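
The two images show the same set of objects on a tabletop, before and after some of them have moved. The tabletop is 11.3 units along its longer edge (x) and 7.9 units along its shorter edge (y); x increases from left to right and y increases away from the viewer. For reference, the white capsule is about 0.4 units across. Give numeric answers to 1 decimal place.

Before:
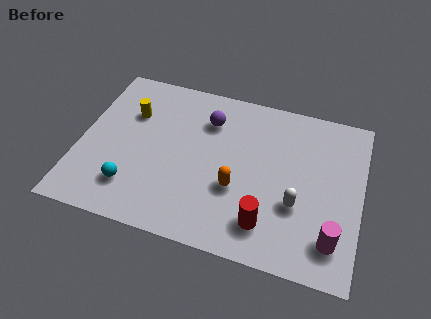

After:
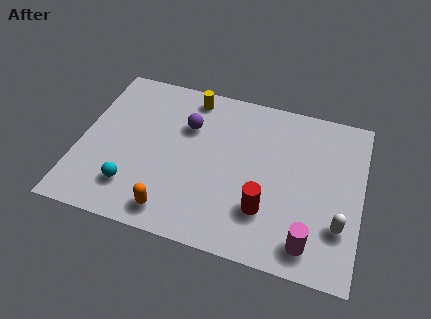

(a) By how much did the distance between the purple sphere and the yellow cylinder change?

-1.6

They were about 3.1 units apart before and 1.5 after — 1.6 units closer together.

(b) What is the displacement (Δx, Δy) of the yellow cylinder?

(2.3, 1.5)

From the two frames, the yellow cylinder sits at roughly (1.9, 5.4) before and (4.2, 6.9) after.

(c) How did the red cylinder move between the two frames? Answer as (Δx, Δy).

(-0.1, 0.6)

The red cylinder was at about (7.7, 1.6) and moved to about (7.6, 2.2).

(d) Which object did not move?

the cyan sphere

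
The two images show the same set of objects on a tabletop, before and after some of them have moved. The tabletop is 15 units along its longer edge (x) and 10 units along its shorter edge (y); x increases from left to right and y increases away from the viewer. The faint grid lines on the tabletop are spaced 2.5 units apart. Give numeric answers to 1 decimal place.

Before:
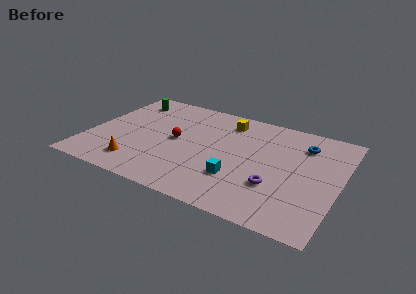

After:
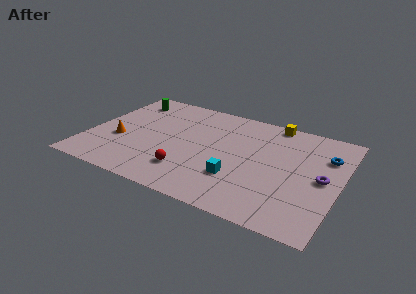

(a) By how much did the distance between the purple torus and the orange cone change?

+3.9

Before: roughly 8.2 units apart; after: 12.1. That's 3.9 units further apart.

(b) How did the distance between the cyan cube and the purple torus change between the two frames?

+3.0

The distance was about 2.2 in the first image and 5.2 in the second, so they moved 3.0 units further apart.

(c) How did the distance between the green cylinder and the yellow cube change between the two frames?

+2.8

The distance was about 6.2 in the first image and 9.0 in the second, so they moved 2.8 units further apart.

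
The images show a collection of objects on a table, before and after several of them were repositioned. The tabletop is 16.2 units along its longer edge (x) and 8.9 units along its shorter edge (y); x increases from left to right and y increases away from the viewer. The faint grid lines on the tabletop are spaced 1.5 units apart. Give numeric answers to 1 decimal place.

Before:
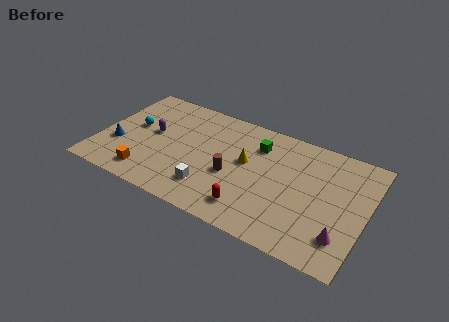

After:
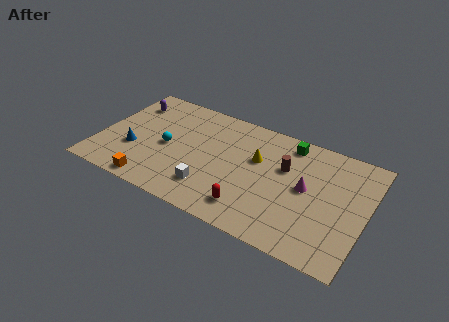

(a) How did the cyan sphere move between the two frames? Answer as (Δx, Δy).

(2.2, -0.8)

The cyan sphere started near (1.9, 5.0) and ended near (4.1, 4.2).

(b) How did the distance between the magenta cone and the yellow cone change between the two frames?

-3.6

Before: roughly 6.8 units apart; after: 3.2. That's 3.6 units closer together.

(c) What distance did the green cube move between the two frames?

2.1

From (9.4, 6.7) to (11.2, 7.7), the green cube covered √(1.8² + 1.0²) ≈ 2.1 units.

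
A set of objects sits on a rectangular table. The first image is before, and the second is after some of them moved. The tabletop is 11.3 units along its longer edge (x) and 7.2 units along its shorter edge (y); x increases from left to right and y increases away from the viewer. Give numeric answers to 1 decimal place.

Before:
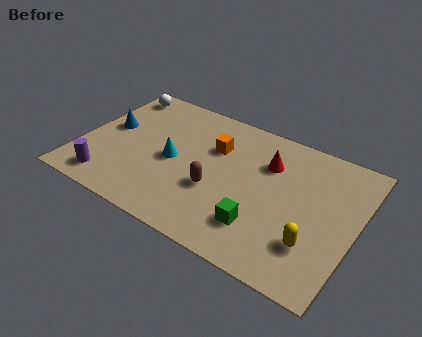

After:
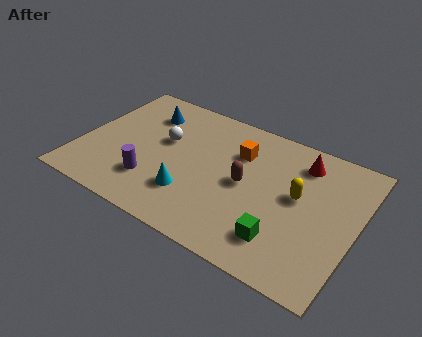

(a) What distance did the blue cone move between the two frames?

2.0

The blue cone moved from about (1.0, 4.0) to (2.3, 5.5), a distance of √(1.3² + 1.5²) ≈ 2.0.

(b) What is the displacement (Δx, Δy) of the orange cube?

(1.0, 0.2)

The orange cube was at about (5.3, 4.9) and moved to about (6.3, 5.1).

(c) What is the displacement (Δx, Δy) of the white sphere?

(2.4, -1.9)

From the two frames, the white sphere sits at roughly (0.9, 6.2) before and (3.3, 4.3) after.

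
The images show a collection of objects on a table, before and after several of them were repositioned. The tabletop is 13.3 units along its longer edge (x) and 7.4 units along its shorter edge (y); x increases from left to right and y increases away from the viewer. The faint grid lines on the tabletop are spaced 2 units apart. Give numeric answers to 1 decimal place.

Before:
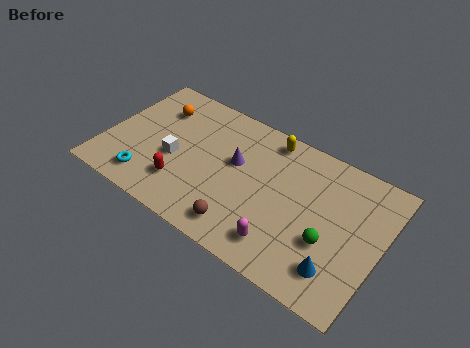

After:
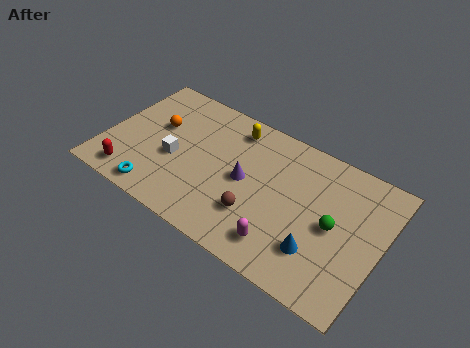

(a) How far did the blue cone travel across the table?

1.1

The blue cone moved from about (11.6, 1.6) to (10.6, 2.0), a distance of √(1.0² + 0.4²) ≈ 1.1.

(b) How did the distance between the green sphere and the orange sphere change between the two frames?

-0.5

They were about 9.3 units apart before and 8.8 after — 0.5 units closer together.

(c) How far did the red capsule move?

2.5

From (4.0, 1.9) to (1.6, 1.1), the red capsule covered √(2.4² + 0.8²) ≈ 2.5 units.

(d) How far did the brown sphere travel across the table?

1.1

From (7.1, 1.2) to (7.6, 2.2), the brown sphere covered √(0.5² + 1.0²) ≈ 1.1 units.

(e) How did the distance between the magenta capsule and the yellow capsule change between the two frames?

+0.5

The distance was about 5.3 in the first image and 5.8 in the second, so they moved 0.5 units further apart.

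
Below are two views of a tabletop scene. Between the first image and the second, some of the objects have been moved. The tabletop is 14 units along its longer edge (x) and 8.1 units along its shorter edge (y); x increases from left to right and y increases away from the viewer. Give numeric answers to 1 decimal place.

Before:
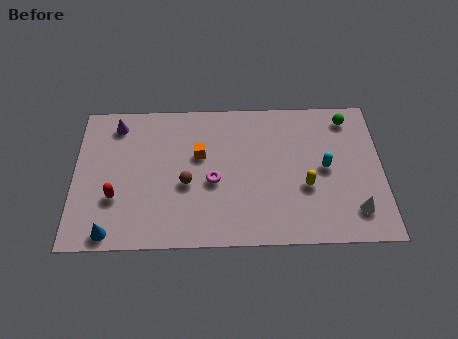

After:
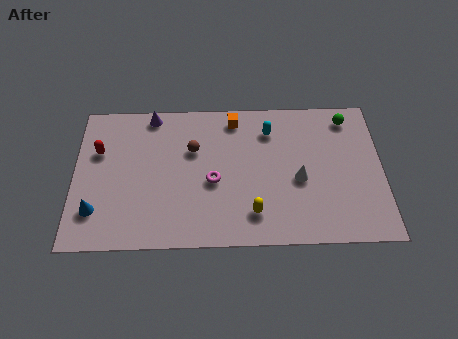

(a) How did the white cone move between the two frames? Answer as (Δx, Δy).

(-2.5, 1.8)

From the two frames, the white cone sits at roughly (12.7, 1.7) before and (10.2, 3.5) after.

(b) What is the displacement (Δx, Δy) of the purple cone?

(1.6, 0.5)

The purple cone was at about (1.9, 6.8) and moved to about (3.5, 7.3).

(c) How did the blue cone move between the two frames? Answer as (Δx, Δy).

(-0.7, 1.2)

The blue cone started near (1.7, 0.8) and ended near (1.0, 2.0).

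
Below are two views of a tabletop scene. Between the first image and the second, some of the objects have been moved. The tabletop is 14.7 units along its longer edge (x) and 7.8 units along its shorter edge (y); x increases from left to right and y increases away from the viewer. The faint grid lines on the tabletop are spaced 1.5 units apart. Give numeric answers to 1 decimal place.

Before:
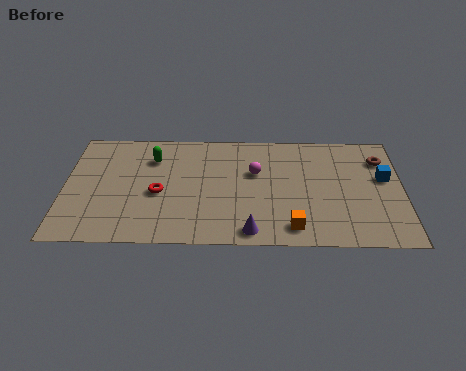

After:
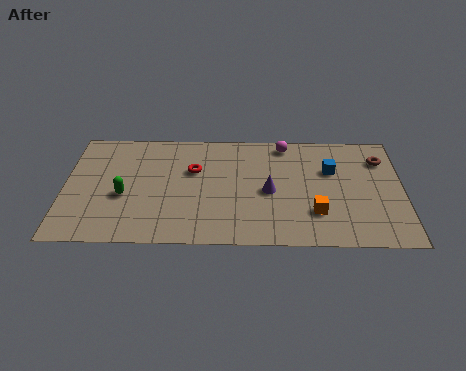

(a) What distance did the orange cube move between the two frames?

1.4

The orange cube moved from about (9.9, 1.2) to (10.9, 2.2), a distance of √(1.0² + 1.0²) ≈ 1.4.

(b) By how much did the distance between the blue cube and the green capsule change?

-1.0

The distance was about 10.2 in the first image and 9.2 in the second, so they moved 1.0 units closer together.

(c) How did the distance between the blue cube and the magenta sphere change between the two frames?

-2.9

They were about 5.6 units apart before and 2.7 after — 2.9 units closer together.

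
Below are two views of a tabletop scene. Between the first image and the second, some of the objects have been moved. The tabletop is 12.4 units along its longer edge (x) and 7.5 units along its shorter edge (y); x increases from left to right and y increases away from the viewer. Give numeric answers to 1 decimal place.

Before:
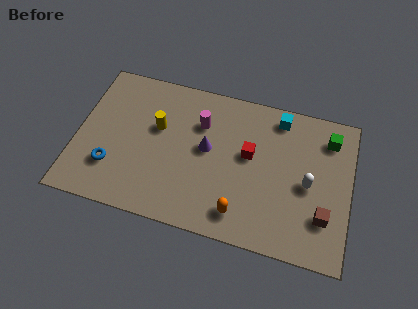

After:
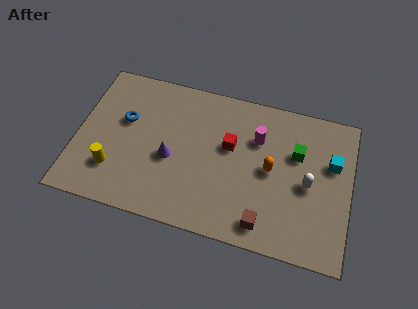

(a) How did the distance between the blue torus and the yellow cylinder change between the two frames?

-0.5

Before: roughly 3.1 units apart; after: 2.6. That's 0.5 units closer together.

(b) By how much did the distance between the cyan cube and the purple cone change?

+3.5

They were about 3.9 units apart before and 7.4 after — 3.5 units further apart.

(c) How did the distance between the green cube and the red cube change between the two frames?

-0.9

Before: roughly 3.9 units apart; after: 3.0. That's 0.9 units closer together.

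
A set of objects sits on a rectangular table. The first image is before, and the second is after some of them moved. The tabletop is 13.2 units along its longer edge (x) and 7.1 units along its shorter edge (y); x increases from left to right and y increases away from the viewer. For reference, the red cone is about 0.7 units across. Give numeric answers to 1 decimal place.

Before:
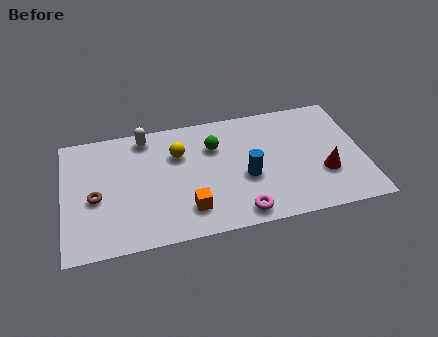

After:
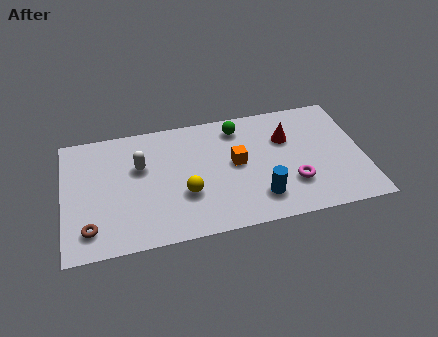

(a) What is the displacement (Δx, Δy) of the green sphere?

(1.1, 0.9)

From the two frames, the green sphere sits at roughly (6.7, 5.0) before and (7.8, 5.9) after.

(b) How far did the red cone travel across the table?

2.8

The red cone moved from about (11.4, 2.4) to (9.9, 4.8), a distance of √(1.5² + 2.4²) ≈ 2.8.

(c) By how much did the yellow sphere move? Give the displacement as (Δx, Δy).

(0.2, -2.4)

The yellow sphere was at about (5.1, 4.9) and moved to about (5.3, 2.5).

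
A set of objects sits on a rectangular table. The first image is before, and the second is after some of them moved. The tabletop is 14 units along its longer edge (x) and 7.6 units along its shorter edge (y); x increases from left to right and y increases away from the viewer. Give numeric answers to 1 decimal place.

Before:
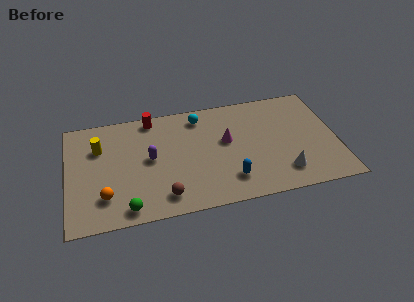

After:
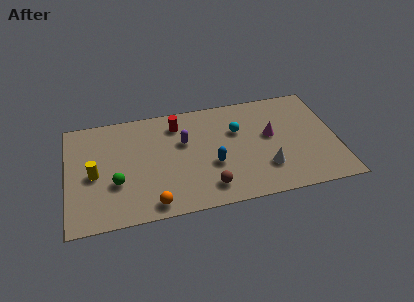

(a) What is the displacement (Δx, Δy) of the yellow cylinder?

(-0.3, -1.8)

The yellow cylinder was at about (1.7, 5.3) and moved to about (1.4, 3.5).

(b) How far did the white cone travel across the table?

1.0

From (11.1, 1.6) to (10.2, 2.1), the white cone covered √(0.9² + 0.5²) ≈ 1.0 units.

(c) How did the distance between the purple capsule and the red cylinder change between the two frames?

-1.5

The distance was about 2.8 in the first image and 1.3 in the second, so they moved 1.5 units closer together.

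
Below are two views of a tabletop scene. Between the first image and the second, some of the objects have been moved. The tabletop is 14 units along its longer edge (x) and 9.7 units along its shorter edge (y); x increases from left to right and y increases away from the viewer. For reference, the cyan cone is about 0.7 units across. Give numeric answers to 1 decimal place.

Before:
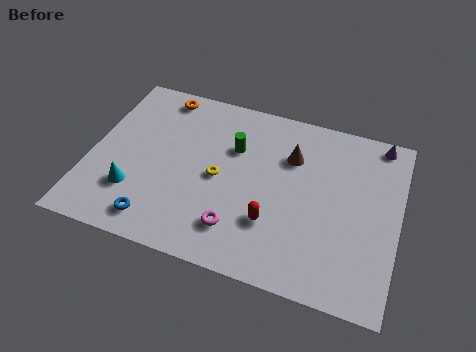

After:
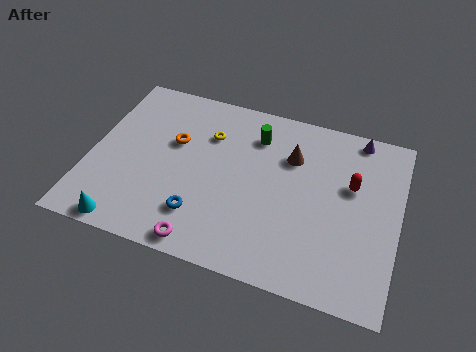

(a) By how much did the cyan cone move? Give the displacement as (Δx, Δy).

(-0.1, -1.9)

The cyan cone was at about (2.2, 2.7) and moved to about (2.1, 0.8).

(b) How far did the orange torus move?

2.8

The orange torus moved from about (2.8, 8.6) to (3.7, 6.0), a distance of √(0.9² + 2.6²) ≈ 2.8.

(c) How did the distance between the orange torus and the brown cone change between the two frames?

-1.1

The distance was about 6.5 in the first image and 5.4 in the second, so they moved 1.1 units closer together.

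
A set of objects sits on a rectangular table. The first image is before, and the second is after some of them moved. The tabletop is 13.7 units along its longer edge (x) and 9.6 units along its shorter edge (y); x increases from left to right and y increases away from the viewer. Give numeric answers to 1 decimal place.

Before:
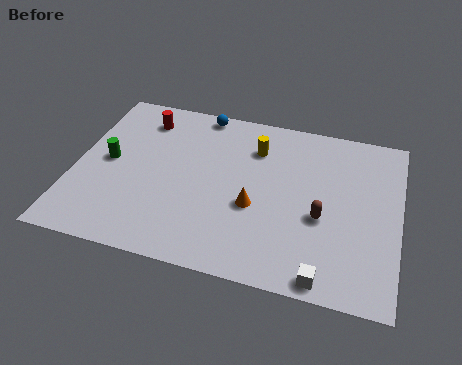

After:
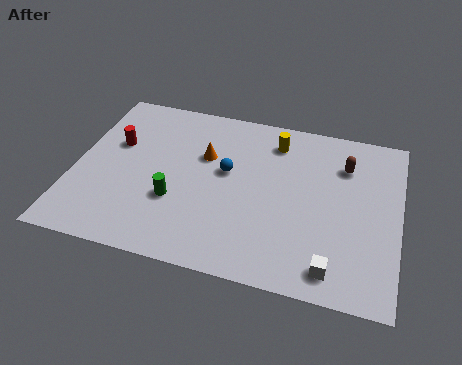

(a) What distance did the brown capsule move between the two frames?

3.3

From (10.5, 3.9) to (11.3, 7.1), the brown capsule covered √(0.8² + 3.2²) ≈ 3.3 units.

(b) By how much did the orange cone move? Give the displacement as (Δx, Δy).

(-2.3, 2.4)

From the two frames, the orange cone sits at roughly (7.7, 3.8) before and (5.4, 6.2) after.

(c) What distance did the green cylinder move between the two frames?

3.4

The green cylinder moved from about (1.4, 4.9) to (4.4, 3.3), a distance of √(3.0² + 1.6²) ≈ 3.4.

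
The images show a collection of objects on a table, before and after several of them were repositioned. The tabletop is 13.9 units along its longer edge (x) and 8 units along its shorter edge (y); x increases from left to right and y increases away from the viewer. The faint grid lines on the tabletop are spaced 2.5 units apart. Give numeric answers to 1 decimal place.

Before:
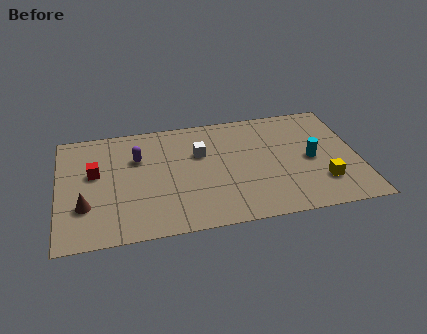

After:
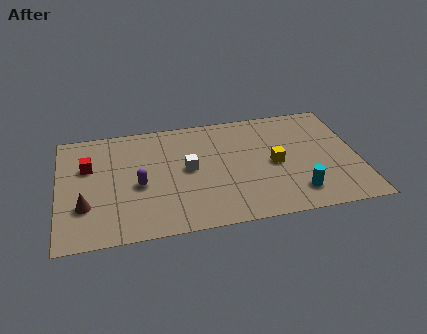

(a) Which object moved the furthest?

the yellow cube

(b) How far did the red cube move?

0.6

From (1.7, 4.7) to (1.4, 5.2), the red cube covered √(0.3² + 0.5²) ≈ 0.6 units.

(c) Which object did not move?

the brown cone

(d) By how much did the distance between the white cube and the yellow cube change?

-2.3

They were about 6.3 units apart before and 4.0 after — 2.3 units closer together.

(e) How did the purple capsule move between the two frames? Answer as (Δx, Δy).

(0.0, -1.9)

From the two frames, the purple capsule sits at roughly (3.7, 5.4) before and (3.7, 3.5) after.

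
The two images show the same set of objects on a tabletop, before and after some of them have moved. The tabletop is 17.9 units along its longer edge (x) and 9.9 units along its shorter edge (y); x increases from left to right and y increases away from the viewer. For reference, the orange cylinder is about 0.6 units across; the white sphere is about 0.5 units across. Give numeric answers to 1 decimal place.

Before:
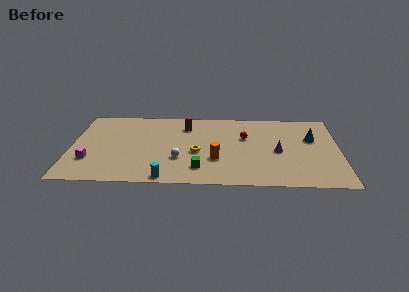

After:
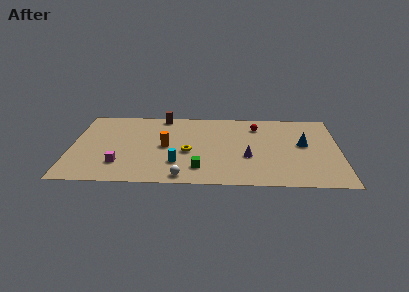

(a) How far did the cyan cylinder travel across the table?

2.0

From (6.4, 0.8) to (7.1, 2.7), the cyan cylinder covered √(0.7² + 1.9²) ≈ 2.0 units.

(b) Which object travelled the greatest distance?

the orange cylinder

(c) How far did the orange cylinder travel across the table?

3.8

From (9.7, 3.3) to (6.3, 4.9), the orange cylinder covered √(3.4² + 1.6²) ≈ 3.8 units.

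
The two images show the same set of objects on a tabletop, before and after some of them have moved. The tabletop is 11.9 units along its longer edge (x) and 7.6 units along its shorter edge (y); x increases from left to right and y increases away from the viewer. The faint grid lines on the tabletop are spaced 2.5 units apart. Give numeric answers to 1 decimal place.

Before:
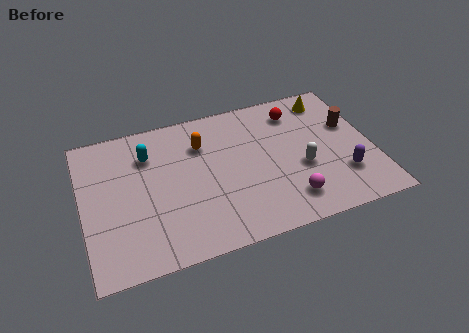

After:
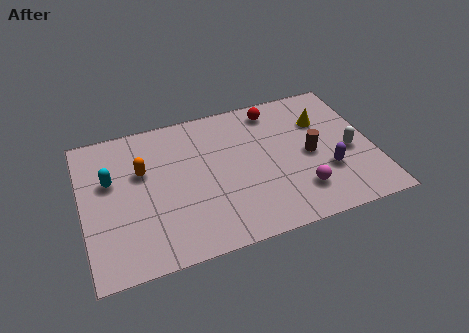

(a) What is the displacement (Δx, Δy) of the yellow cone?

(-0.4, -1.1)

From the two frames, the yellow cone sits at roughly (10.4, 6.4) before and (10.0, 5.3) after.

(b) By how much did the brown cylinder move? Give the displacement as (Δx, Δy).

(-1.8, -1.1)

The brown cylinder was at about (11.1, 4.7) and moved to about (9.3, 3.6).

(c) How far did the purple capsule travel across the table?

0.7

The purple capsule moved from about (10.5, 2.1) to (9.9, 2.5), a distance of √(0.6² + 0.4²) ≈ 0.7.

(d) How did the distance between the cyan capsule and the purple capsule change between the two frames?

+0.5

Before: roughly 8.5 units apart; after: 9.0. That's 0.5 units further apart.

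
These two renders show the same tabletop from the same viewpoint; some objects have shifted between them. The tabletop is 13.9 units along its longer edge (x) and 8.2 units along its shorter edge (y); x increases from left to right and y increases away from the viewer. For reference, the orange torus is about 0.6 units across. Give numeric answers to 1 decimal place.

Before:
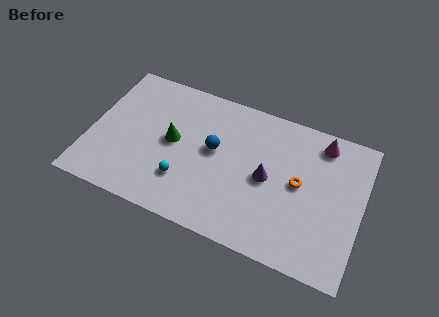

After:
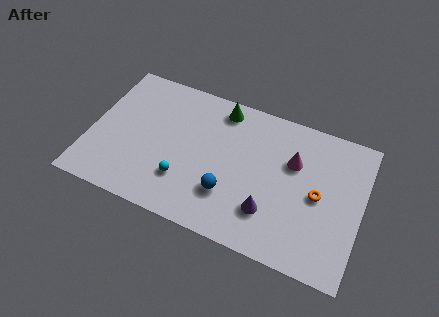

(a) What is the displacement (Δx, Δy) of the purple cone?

(0.3, -1.8)

The purple cone was at about (9.1, 4.0) and moved to about (9.4, 2.2).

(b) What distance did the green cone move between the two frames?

3.6

From (4.2, 4.3) to (6.4, 7.1), the green cone covered √(2.2² + 2.8²) ≈ 3.6 units.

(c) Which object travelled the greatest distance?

the green cone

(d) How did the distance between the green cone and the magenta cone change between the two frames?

-3.6

They were about 7.9 units apart before and 4.3 after — 3.6 units closer together.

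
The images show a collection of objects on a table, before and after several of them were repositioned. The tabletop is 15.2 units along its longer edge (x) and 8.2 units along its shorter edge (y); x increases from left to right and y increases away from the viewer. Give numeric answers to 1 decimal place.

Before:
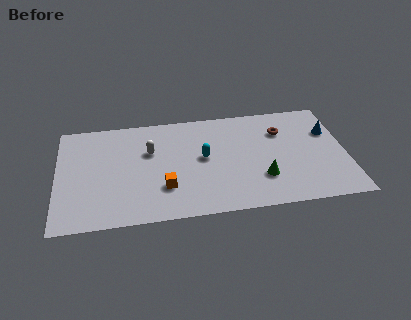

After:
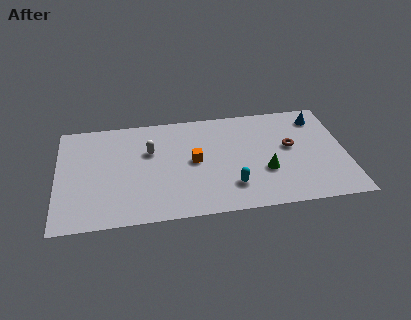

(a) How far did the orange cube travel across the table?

2.4

From (5.6, 2.4) to (7.2, 4.2), the orange cube covered √(1.6² + 1.8²) ≈ 2.4 units.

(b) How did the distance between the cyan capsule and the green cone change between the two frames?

-1.6

The distance was about 3.6 in the first image and 2.0 in the second, so they moved 1.6 units closer together.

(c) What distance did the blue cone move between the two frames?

1.3

The blue cone was near (14.4, 5.5) before and (13.9, 6.7) after, so it travelled √(0.5² + 1.2²) ≈ 1.3 units.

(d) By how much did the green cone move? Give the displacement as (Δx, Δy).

(0.2, 0.5)

The green cone started near (10.7, 2.4) and ended near (10.9, 2.9).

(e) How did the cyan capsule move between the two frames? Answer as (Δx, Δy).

(1.4, -2.4)

The cyan capsule started near (7.7, 4.4) and ended near (9.1, 2.0).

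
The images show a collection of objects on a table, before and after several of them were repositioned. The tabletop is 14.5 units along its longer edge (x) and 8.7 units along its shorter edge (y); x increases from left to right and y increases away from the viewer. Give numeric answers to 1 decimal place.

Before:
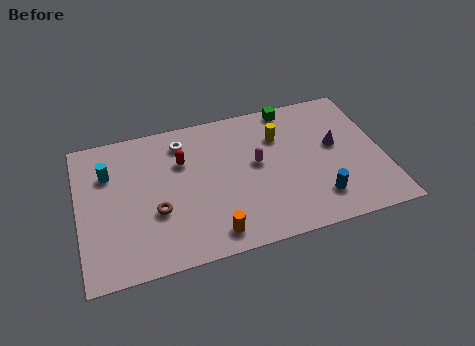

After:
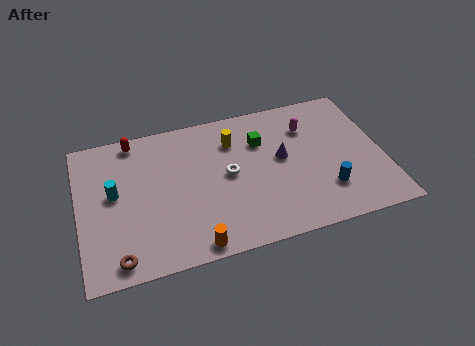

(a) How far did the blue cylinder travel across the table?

0.6

The blue cylinder moved from about (11.2, 1.9) to (11.6, 2.3), a distance of √(0.4² + 0.4²) ≈ 0.6.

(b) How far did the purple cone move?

2.6

The purple cone moved from about (12.3, 4.9) to (9.7, 4.8), a distance of √(2.6² + 0.1²) ≈ 2.6.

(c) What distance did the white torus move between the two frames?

3.3

The white torus was near (5.1, 7.1) before and (7.1, 4.5) after, so it travelled √(2.0² + 2.6²) ≈ 3.3 units.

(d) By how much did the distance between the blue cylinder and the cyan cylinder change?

-0.4

Before: roughly 10.6 units apart; after: 10.2. That's 0.4 units closer together.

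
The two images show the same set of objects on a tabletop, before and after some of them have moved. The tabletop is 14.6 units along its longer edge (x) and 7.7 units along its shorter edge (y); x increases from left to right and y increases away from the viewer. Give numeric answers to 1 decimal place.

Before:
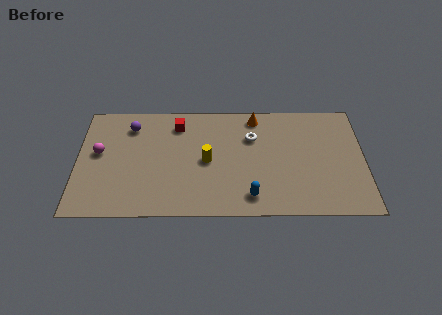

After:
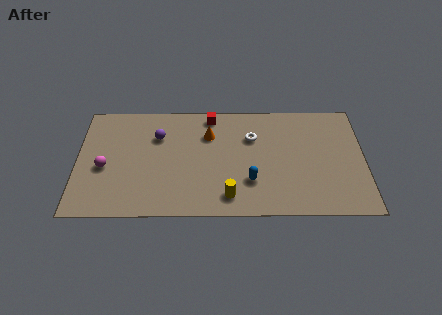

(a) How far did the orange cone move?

2.7

The orange cone was near (9.1, 6.7) before and (6.7, 5.5) after, so it travelled √(2.4² + 1.2²) ≈ 2.7 units.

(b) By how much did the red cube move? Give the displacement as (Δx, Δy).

(1.7, 0.6)

The red cube was at about (5.1, 6.2) and moved to about (6.8, 6.8).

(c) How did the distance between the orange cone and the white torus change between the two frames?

+0.8

They were about 1.4 units apart before and 2.2 after — 0.8 units further apart.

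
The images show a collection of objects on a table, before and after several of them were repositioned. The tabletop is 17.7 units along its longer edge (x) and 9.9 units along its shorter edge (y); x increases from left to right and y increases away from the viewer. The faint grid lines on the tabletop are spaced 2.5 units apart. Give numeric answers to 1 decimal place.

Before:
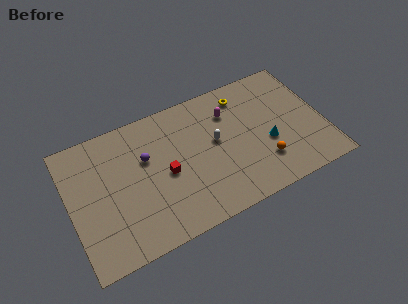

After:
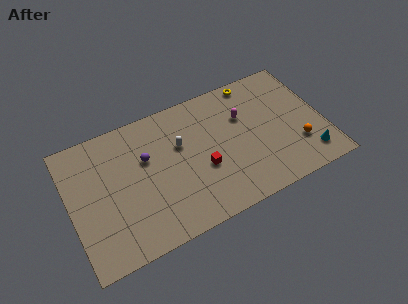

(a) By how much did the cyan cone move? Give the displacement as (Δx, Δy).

(2.6, -2.1)

The cyan cone started near (13.7, 3.9) and ended near (16.3, 1.8).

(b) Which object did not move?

the purple sphere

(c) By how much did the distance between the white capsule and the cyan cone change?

+5.8

Before: roughly 3.8 units apart; after: 9.6. That's 5.8 units further apart.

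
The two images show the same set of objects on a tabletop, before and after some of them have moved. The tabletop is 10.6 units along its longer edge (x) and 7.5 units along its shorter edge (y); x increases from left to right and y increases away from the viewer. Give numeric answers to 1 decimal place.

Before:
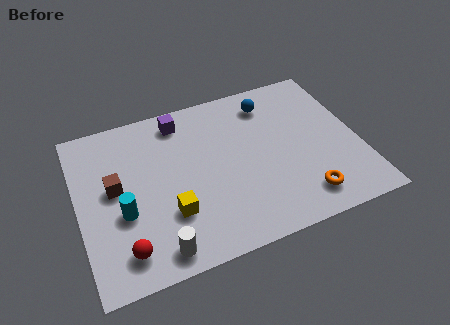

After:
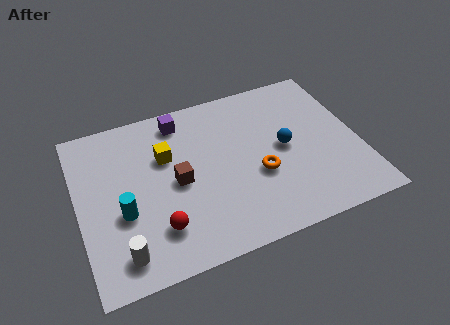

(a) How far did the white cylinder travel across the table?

1.3

From (2.7, 0.9) to (1.4, 1.2), the white cylinder covered √(1.3² + 0.3²) ≈ 1.3 units.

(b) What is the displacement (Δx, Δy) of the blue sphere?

(0.3, -2.3)

The blue sphere started near (7.5, 6.1) and ended near (7.8, 3.8).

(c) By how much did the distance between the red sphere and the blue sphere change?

-2.3

They were about 7.7 units apart before and 5.4 after — 2.3 units closer together.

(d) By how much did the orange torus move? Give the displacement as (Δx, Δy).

(-1.5, 1.6)

The orange torus started near (8.2, 1.3) and ended near (6.7, 2.9).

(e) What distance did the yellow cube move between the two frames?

2.6

From (3.3, 2.3) to (3.4, 4.9), the yellow cube covered √(0.1² + 2.6²) ≈ 2.6 units.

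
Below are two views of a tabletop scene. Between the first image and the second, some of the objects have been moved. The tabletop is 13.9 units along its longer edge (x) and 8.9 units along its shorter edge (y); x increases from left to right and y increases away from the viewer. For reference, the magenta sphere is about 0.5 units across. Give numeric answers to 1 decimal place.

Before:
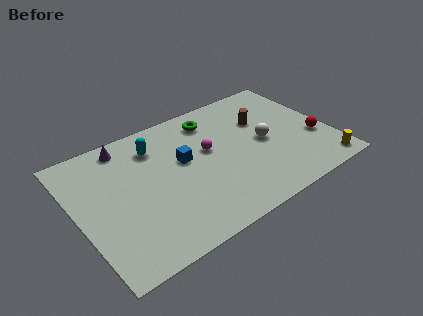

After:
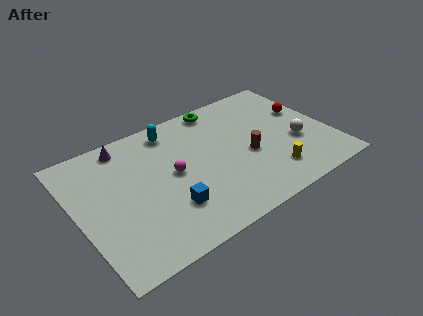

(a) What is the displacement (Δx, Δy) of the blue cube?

(-1.3, -2.7)

The blue cube started near (5.9, 5.2) and ended near (4.6, 2.5).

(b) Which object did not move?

the purple cone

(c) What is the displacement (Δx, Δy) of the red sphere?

(-0.1, 2.3)

From the two frames, the red sphere sits at roughly (13.0, 3.2) before and (12.9, 5.5) after.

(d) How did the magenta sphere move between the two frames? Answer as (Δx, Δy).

(-2.1, -0.6)

From the two frames, the magenta sphere sits at roughly (7.3, 5.2) before and (5.2, 4.6) after.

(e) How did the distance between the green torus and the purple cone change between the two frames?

+0.6

Before: roughly 4.8 units apart; after: 5.4. That's 0.6 units further apart.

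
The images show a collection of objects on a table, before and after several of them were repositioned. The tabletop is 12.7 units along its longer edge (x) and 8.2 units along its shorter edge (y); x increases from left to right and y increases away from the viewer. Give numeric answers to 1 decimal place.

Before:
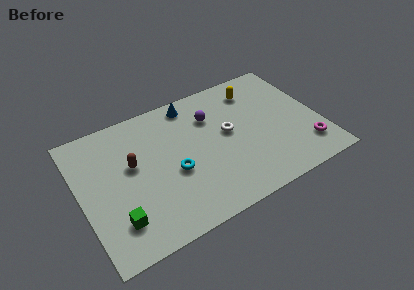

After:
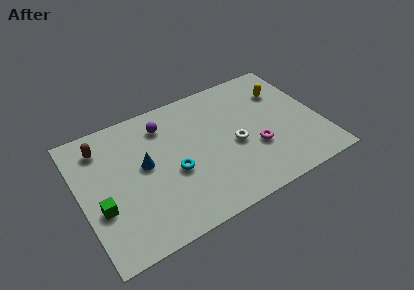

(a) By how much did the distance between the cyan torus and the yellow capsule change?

+0.9

The distance was about 5.9 in the first image and 6.8 in the second, so they moved 0.9 units further apart.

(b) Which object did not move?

the cyan torus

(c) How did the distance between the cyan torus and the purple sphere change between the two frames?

-0.4

Before: roughly 3.5 units apart; after: 3.1. That's 0.4 units closer together.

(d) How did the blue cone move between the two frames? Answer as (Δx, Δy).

(-2.9, -2.7)

The blue cone was at about (6.3, 7.2) and moved to about (3.4, 4.5).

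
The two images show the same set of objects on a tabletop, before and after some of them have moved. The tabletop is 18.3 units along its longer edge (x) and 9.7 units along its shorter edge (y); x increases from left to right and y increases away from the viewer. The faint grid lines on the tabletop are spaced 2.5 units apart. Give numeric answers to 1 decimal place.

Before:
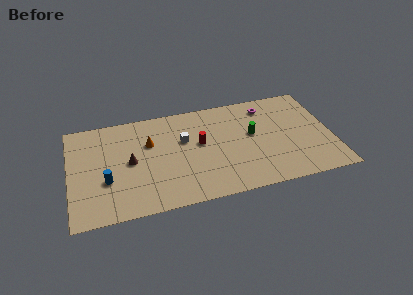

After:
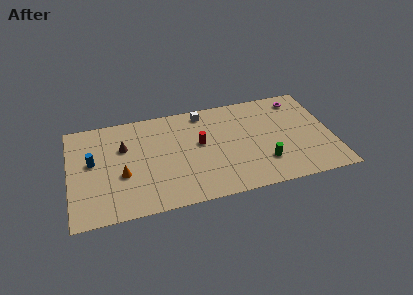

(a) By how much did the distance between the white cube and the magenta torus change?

+0.5

They were about 6.3 units apart before and 6.8 after — 0.5 units further apart.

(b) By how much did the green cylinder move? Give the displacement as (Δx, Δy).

(0.6, -2.9)

The green cylinder started near (12.8, 5.5) and ended near (13.4, 2.6).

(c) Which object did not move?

the red cylinder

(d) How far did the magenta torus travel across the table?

2.3

The magenta torus moved from about (14.0, 8.0) to (16.3, 8.2), a distance of √(2.3² + 0.2²) ≈ 2.3.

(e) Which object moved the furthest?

the orange cone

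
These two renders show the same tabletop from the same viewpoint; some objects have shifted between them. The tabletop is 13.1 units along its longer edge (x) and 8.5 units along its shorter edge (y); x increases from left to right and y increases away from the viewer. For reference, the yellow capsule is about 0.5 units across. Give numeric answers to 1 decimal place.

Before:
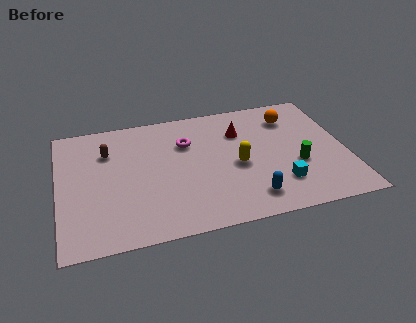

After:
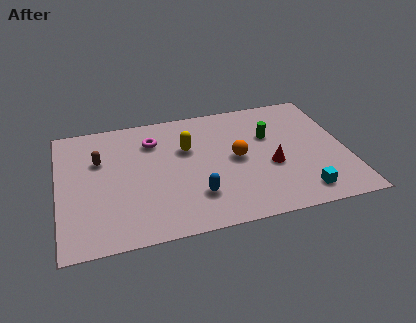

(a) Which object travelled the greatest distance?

the orange sphere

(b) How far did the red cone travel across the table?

3.0

From (8.4, 6.1) to (9.6, 3.4), the red cone covered √(1.2² + 2.7²) ≈ 3.0 units.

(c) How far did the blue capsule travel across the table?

2.5

The blue capsule moved from about (8.5, 1.5) to (6.1, 2.2), a distance of √(2.4² + 0.7²) ≈ 2.5.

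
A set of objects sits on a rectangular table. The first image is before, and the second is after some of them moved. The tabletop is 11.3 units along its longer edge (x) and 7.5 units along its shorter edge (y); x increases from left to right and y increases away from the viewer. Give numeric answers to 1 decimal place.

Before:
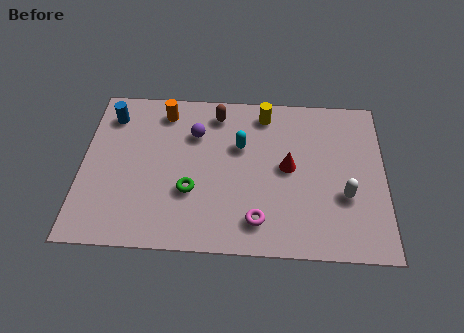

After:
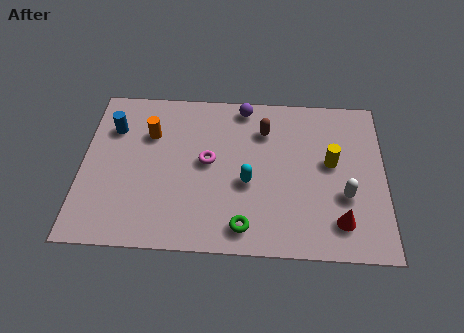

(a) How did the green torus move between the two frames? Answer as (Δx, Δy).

(2.0, -1.5)

From the two frames, the green torus sits at roughly (4.1, 2.6) before and (6.1, 1.1) after.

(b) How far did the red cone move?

3.1

The red cone was near (7.7, 3.9) before and (9.6, 1.5) after, so it travelled √(1.9² + 2.4²) ≈ 3.1 units.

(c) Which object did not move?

the white capsule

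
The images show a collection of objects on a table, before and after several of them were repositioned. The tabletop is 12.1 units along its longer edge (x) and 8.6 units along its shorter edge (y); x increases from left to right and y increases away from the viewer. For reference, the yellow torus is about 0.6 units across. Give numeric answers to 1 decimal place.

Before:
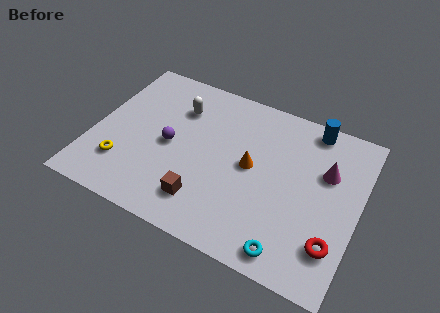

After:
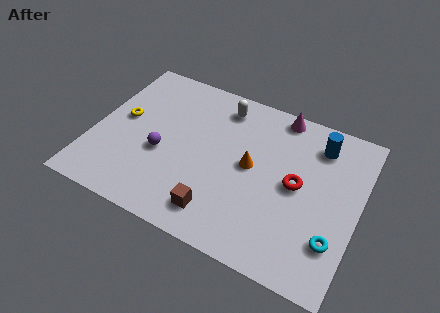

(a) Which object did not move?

the orange cone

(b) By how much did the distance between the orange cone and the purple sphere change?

+0.4

The distance was about 3.7 in the first image and 4.1 in the second, so they moved 0.4 units further apart.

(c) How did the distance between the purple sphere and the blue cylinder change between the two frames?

+0.5

They were about 7.1 units apart before and 7.6 after — 0.5 units further apart.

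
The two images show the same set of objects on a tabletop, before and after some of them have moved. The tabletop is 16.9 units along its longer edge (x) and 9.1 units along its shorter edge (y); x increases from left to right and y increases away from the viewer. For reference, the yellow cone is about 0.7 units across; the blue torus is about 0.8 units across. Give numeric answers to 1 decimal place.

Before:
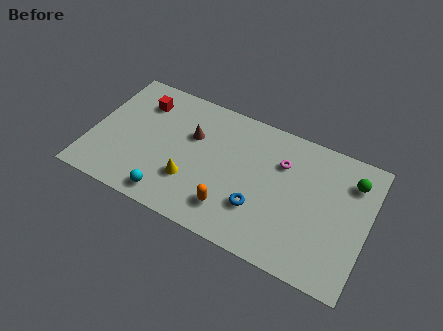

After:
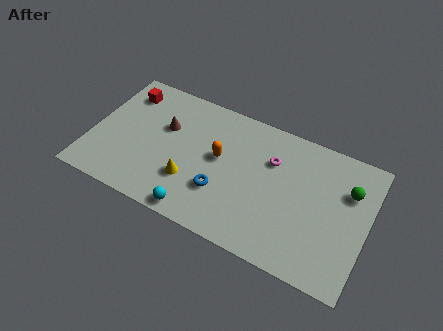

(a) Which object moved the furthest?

the orange capsule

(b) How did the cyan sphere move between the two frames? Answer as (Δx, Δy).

(1.8, -0.3)

The cyan sphere started near (5.2, 1.2) and ended near (7.0, 0.9).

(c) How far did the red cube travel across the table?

1.1

The red cube moved from about (2.7, 7.0) to (1.6, 7.3), a distance of √(1.1² + 0.3²) ≈ 1.1.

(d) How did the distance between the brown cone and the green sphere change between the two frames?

+1.5

The distance was about 9.8 in the first image and 11.3 in the second, so they moved 1.5 units further apart.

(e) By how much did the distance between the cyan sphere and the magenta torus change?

-1.5

Before: roughly 8.2 units apart; after: 6.7. That's 1.5 units closer together.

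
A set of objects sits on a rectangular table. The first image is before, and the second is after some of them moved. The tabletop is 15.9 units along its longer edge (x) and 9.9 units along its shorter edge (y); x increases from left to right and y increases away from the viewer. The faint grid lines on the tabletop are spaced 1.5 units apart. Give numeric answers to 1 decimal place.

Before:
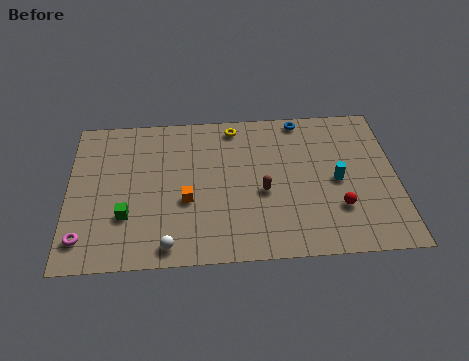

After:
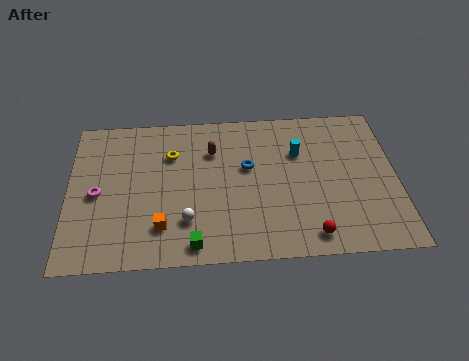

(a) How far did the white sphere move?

1.7

The white sphere was near (4.8, 1.1) before and (5.7, 2.6) after, so it travelled √(0.9² + 1.5²) ≈ 1.7 units.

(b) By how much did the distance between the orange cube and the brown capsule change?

+1.7

They were about 3.7 units apart before and 5.4 after — 1.7 units further apart.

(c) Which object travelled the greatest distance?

the blue torus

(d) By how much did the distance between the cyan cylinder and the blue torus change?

-2.0

They were about 4.6 units apart before and 2.6 after — 2.0 units closer together.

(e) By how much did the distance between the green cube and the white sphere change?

-1.3

Before: roughly 2.8 units apart; after: 1.5. That's 1.3 units closer together.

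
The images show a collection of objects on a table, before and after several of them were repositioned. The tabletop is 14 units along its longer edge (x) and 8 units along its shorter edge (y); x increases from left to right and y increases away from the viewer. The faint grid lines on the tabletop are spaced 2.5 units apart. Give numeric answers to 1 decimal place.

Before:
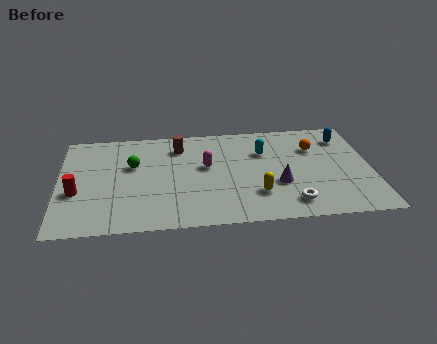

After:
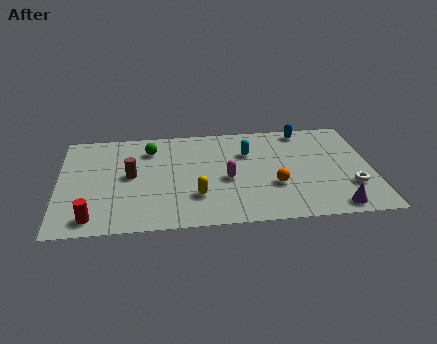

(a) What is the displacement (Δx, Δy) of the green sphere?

(0.8, 1.2)

From the two frames, the green sphere sits at roughly (3.3, 5.0) before and (4.1, 6.2) after.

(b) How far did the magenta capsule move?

1.4

The magenta capsule moved from about (6.6, 4.6) to (7.5, 3.5), a distance of √(0.9² + 1.1²) ≈ 1.4.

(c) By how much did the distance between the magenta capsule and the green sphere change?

+1.0

Before: roughly 3.3 units apart; after: 4.3. That's 1.0 units further apart.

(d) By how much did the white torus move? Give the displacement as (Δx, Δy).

(2.7, 1.0)

The white torus started near (10.3, 1.4) and ended near (13.0, 2.4).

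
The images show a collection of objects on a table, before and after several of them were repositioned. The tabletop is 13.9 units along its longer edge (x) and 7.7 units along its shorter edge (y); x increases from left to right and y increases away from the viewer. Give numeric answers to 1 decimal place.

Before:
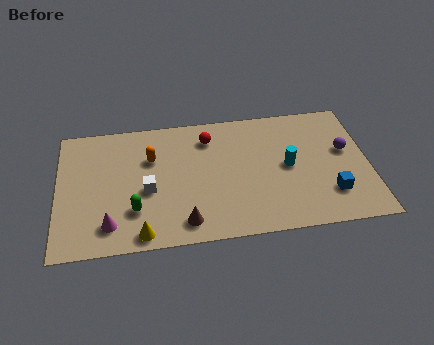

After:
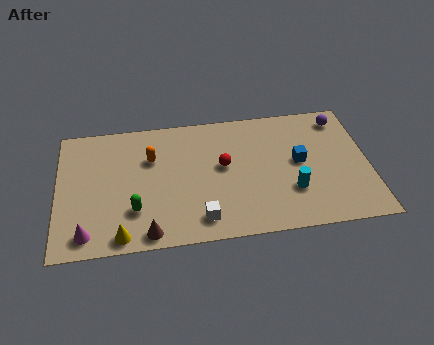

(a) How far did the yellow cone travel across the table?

0.9

The yellow cone was near (3.7, 0.8) before and (2.8, 0.8) after, so it travelled √(0.9² + 0.0²) ≈ 0.9 units.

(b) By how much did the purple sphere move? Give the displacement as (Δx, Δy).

(-0.1, 2.0)

The purple sphere was at about (12.9, 4.5) and moved to about (12.8, 6.5).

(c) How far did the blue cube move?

2.5

The blue cube moved from about (12.1, 2.0) to (10.8, 4.1), a distance of √(1.3² + 2.1²) ≈ 2.5.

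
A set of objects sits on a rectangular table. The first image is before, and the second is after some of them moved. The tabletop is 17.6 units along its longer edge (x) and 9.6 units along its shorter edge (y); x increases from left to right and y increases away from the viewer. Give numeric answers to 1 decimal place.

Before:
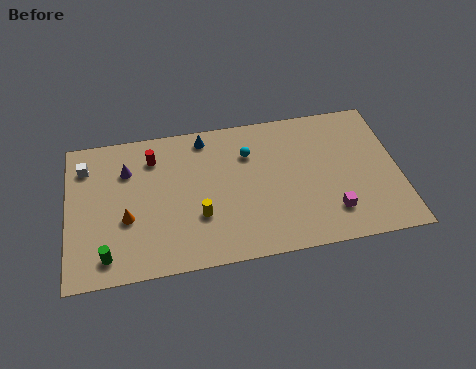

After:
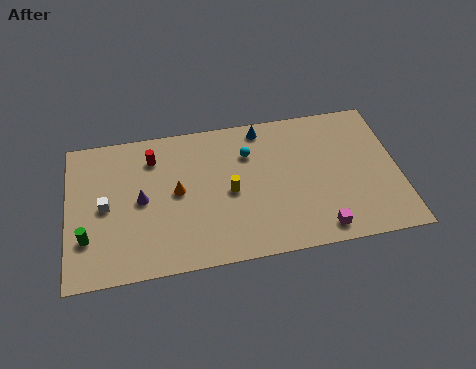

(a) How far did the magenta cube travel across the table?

1.2

From (13.9, 2.2) to (13.2, 1.2), the magenta cube covered √(0.7² + 1.0²) ≈ 1.2 units.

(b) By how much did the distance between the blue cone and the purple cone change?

+3.1

They were about 4.5 units apart before and 7.6 after — 3.1 units further apart.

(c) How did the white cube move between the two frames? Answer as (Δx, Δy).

(1.0, -2.8)

The white cube started near (1.0, 7.5) and ended near (2.0, 4.7).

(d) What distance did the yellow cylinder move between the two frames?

2.1

The yellow cylinder was near (6.9, 3.2) before and (8.6, 4.5) after, so it travelled √(1.7² + 1.3²) ≈ 2.1 units.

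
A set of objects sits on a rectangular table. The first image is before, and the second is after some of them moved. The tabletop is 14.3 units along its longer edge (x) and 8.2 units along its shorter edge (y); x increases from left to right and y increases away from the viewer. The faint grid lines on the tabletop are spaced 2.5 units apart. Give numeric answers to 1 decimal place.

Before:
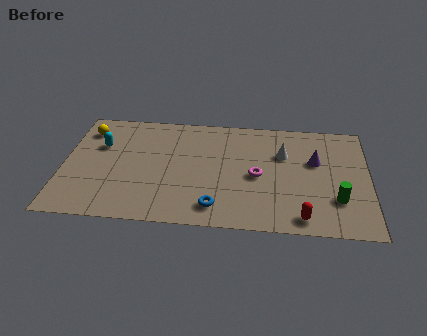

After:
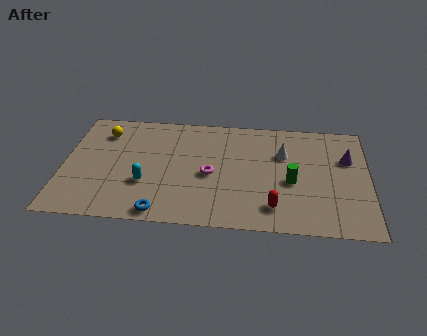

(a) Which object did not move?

the white cone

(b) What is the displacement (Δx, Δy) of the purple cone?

(1.5, 0.3)

From the two frames, the purple cone sits at roughly (11.8, 5.1) before and (13.3, 5.4) after.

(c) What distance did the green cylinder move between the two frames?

2.4

The green cylinder was near (12.8, 2.4) before and (10.7, 3.5) after, so it travelled √(2.1² + 1.1²) ≈ 2.4 units.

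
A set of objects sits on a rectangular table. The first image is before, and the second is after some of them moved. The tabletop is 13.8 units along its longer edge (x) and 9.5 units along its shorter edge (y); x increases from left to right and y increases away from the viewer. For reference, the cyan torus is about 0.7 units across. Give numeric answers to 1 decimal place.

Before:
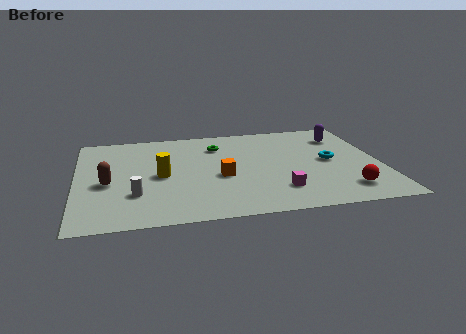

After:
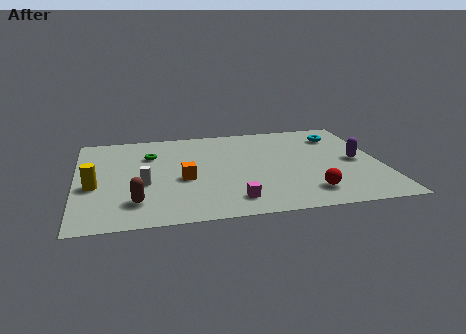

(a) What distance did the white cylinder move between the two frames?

1.1

The white cylinder was near (2.6, 2.8) before and (3.0, 3.8) after, so it travelled √(0.4² + 1.0²) ≈ 1.1 units.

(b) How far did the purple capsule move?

2.7

The purple capsule was near (12.3, 7.3) before and (12.7, 4.6) after, so it travelled √(0.4² + 2.7²) ≈ 2.7 units.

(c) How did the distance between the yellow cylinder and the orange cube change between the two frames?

+1.3

They were about 2.7 units apart before and 4.0 after — 1.3 units further apart.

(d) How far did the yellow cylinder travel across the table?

3.1

The yellow cylinder was near (3.8, 4.5) before and (0.8, 3.9) after, so it travelled √(3.0² + 0.6²) ≈ 3.1 units.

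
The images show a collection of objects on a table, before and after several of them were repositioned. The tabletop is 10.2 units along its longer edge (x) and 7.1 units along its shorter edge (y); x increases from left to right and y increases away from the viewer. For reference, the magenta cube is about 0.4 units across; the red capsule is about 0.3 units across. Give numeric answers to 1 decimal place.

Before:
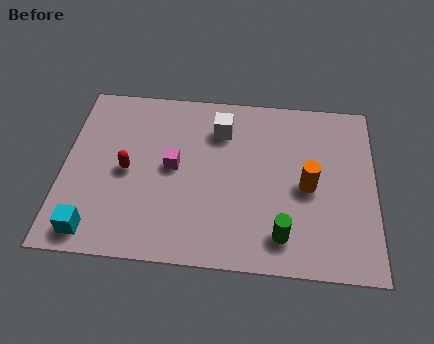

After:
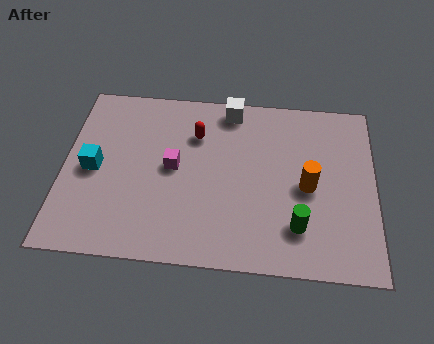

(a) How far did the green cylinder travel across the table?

0.6

The green cylinder was near (7.2, 1.3) before and (7.7, 1.7) after, so it travelled √(0.5² + 0.4²) ≈ 0.6 units.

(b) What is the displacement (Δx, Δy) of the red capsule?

(2.2, 1.7)

From the two frames, the red capsule sits at roughly (2.1, 3.4) before and (4.3, 5.1) after.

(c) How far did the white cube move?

0.9

The white cube moved from about (5.1, 5.4) to (5.4, 6.3), a distance of √(0.3² + 0.9²) ≈ 0.9.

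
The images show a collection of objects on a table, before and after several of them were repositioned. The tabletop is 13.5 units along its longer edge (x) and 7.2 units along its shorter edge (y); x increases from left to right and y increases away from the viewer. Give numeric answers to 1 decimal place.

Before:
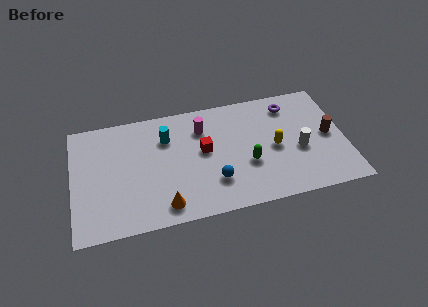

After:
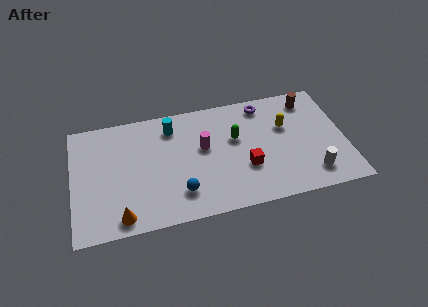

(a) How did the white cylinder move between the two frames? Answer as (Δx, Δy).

(0.5, -1.6)

From the two frames, the white cylinder sits at roughly (11.2, 3.0) before and (11.7, 1.4) after.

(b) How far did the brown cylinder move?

2.5

From (12.7, 3.6) to (11.9, 6.0), the brown cylinder covered √(0.8² + 2.4²) ≈ 2.5 units.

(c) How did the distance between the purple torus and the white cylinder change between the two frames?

+2.3

The distance was about 2.9 in the first image and 5.2 in the second, so they moved 2.3 units further apart.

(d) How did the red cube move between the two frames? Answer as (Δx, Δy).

(2.0, -1.5)

The red cube started near (6.5, 4.0) and ended near (8.5, 2.5).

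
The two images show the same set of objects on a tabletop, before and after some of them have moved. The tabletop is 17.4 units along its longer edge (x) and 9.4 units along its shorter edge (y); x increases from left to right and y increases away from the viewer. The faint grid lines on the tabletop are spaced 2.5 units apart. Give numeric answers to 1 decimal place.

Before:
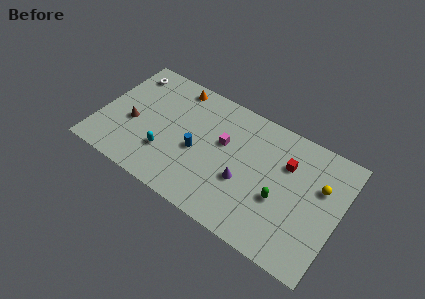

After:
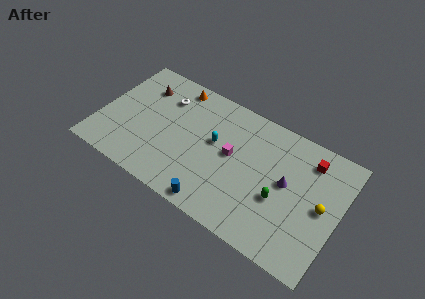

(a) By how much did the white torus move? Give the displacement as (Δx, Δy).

(2.9, -0.8)

The white torus was at about (1.4, 7.8) and moved to about (4.3, 7.0).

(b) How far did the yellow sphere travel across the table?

1.4

The yellow sphere moved from about (15.9, 6.1) to (16.2, 4.7), a distance of √(0.3² + 1.4²) ≈ 1.4.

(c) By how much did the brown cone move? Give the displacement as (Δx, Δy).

(0.2, 3.2)

The brown cone was at about (2.4, 3.9) and moved to about (2.6, 7.1).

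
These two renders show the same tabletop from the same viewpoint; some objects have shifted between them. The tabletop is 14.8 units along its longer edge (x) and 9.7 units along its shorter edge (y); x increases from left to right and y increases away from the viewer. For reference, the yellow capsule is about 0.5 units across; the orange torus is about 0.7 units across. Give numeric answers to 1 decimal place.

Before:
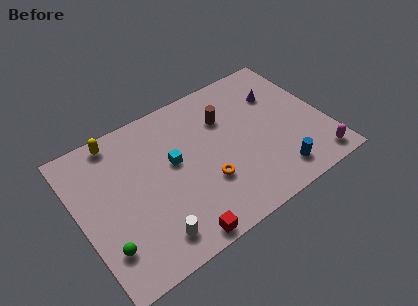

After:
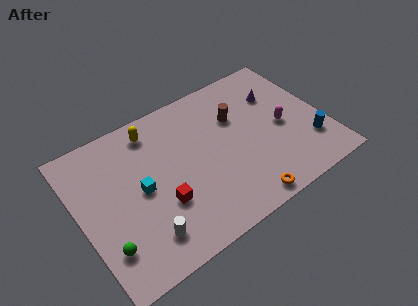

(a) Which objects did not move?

the green sphere and the purple cone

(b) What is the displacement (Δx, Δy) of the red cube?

(-0.5, 2.5)

The red cube started near (5.1, 0.8) and ended near (4.6, 3.3).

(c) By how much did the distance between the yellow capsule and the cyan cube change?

-0.7

They were about 4.3 units apart before and 3.6 after — 0.7 units closer together.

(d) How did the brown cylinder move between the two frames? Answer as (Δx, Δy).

(0.7, -0.3)

The brown cylinder was at about (9.1, 6.8) and moved to about (9.8, 6.5).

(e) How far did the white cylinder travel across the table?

0.5

The white cylinder was near (3.7, 1.6) before and (3.3, 1.9) after, so it travelled √(0.4² + 0.3²) ≈ 0.5 units.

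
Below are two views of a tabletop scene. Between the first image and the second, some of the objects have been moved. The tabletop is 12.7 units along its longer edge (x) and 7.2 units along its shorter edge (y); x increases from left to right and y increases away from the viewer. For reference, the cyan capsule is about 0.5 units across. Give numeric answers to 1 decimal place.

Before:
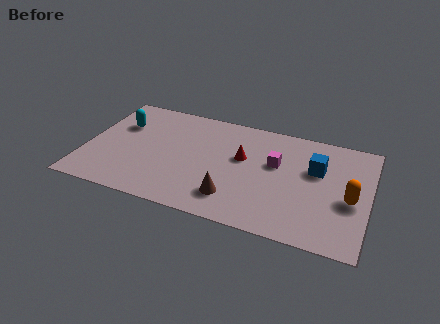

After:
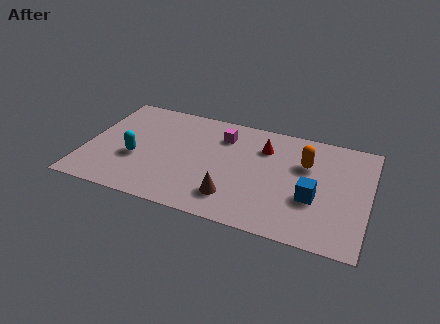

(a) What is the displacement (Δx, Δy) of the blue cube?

(0.0, -1.9)

The blue cube was at about (10.3, 4.6) and moved to about (10.3, 2.7).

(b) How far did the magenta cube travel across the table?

2.7

From (8.5, 4.4) to (6.0, 5.5), the magenta cube covered √(2.5² + 1.1²) ≈ 2.7 units.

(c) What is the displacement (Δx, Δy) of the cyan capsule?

(0.9, -2.1)

The cyan capsule started near (1.4, 4.9) and ended near (2.3, 2.8).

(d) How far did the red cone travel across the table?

1.3

The red cone moved from about (7.0, 4.3) to (7.9, 5.3), a distance of √(0.9² + 1.0²) ≈ 1.3.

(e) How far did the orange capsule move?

2.7

The orange capsule was near (11.9, 3.1) before and (9.8, 4.8) after, so it travelled √(2.1² + 1.7²) ≈ 2.7 units.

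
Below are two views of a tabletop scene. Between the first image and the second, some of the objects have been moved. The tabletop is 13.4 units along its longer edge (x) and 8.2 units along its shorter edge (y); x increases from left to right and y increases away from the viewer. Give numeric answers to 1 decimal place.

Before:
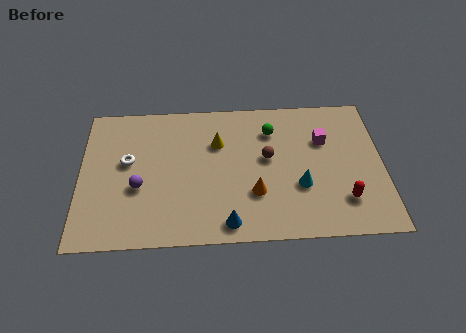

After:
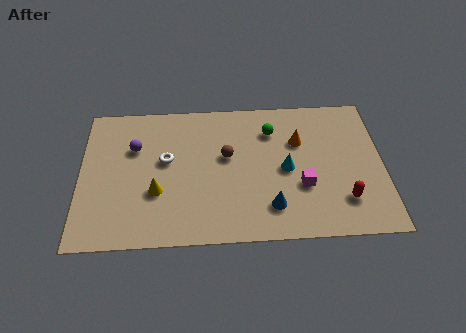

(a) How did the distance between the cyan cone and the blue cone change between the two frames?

-1.5

The distance was about 3.7 in the first image and 2.2 in the second, so they moved 1.5 units closer together.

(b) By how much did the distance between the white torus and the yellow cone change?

-2.3

The distance was about 4.1 in the first image and 1.8 in the second, so they moved 2.3 units closer together.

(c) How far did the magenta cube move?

2.8

The magenta cube moved from about (10.8, 5.5) to (9.8, 2.9), a distance of √(1.0² + 2.6²) ≈ 2.8.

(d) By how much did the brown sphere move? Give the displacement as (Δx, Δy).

(-1.8, 0.2)

The brown sphere was at about (8.3, 4.6) and moved to about (6.5, 4.8).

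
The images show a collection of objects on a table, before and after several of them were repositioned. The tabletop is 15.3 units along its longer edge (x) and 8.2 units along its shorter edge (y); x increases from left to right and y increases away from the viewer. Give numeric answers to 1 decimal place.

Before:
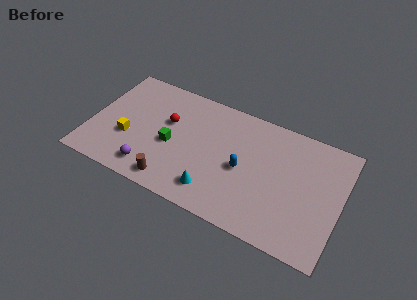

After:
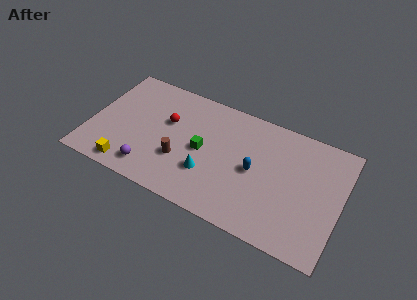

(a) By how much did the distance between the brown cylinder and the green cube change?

-0.8

They were about 2.5 units apart before and 1.7 after — 0.8 units closer together.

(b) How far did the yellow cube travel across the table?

2.0

The yellow cube was near (2.4, 3.0) before and (2.7, 1.0) after, so it travelled √(0.3² + 2.0²) ≈ 2.0 units.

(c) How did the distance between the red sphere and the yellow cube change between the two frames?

+1.5

They were about 3.0 units apart before and 4.5 after — 1.5 units further apart.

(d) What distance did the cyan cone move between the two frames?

1.1

From (7.9, 1.6) to (7.4, 2.6), the cyan cone covered √(0.5² + 1.0²) ≈ 1.1 units.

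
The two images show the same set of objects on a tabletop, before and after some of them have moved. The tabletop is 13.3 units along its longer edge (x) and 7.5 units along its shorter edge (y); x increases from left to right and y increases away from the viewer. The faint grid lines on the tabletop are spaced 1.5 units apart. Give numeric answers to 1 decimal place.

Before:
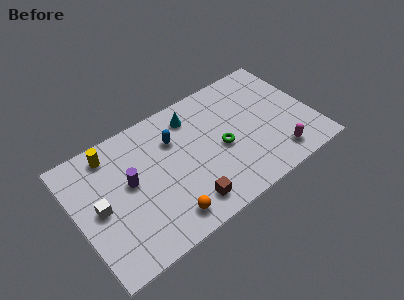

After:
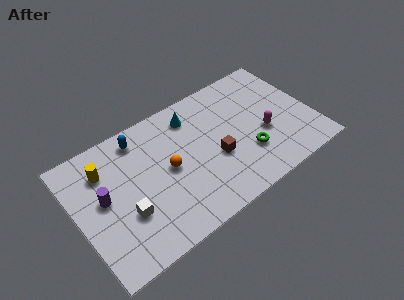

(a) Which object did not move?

the cyan cone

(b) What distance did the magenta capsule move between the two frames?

1.7

The magenta capsule was near (10.9, 1.3) before and (10.5, 3.0) after, so it travelled √(0.4² + 1.7²) ≈ 1.7 units.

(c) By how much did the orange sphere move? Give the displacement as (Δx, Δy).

(0.6, 2.6)

From the two frames, the orange sphere sits at roughly (4.5, 1.2) before and (5.1, 3.8) after.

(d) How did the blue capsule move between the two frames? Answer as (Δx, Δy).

(-1.8, 1.1)

The blue capsule was at about (5.7, 5.3) and moved to about (3.9, 6.4).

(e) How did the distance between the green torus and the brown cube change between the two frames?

-1.4

Before: roughly 3.2 units apart; after: 1.8. That's 1.4 units closer together.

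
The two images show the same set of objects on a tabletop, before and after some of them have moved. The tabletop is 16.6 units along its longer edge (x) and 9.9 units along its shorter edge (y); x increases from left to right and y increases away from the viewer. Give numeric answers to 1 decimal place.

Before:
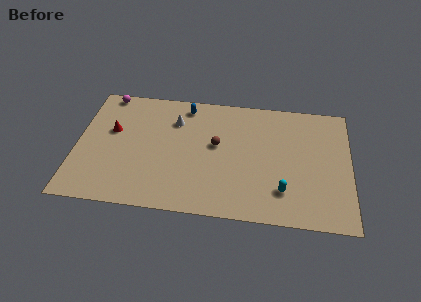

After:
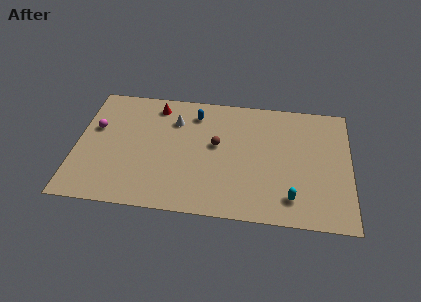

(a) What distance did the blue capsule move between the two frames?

0.8

From (6.5, 8.6) to (7.1, 8.0), the blue capsule covered √(0.6² + 0.6²) ≈ 0.8 units.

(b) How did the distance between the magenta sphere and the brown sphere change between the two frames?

-0.3

Before: roughly 7.7 units apart; after: 7.4. That's 0.3 units closer together.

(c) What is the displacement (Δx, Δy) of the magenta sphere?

(-0.5, -3.0)

From the two frames, the magenta sphere sits at roughly (1.6, 9.1) before and (1.1, 6.1) after.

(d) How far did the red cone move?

3.5

The red cone moved from about (2.1, 6.0) to (4.7, 8.4), a distance of √(2.6² + 2.4²) ≈ 3.5.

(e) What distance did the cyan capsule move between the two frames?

0.7

The cyan capsule moved from about (12.6, 2.4) to (13.1, 1.9), a distance of √(0.5² + 0.5²) ≈ 0.7.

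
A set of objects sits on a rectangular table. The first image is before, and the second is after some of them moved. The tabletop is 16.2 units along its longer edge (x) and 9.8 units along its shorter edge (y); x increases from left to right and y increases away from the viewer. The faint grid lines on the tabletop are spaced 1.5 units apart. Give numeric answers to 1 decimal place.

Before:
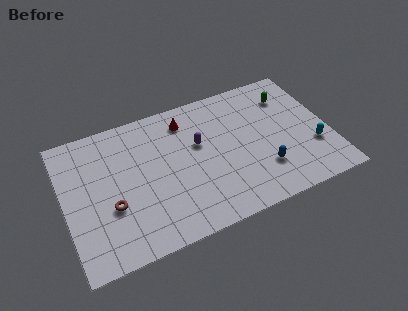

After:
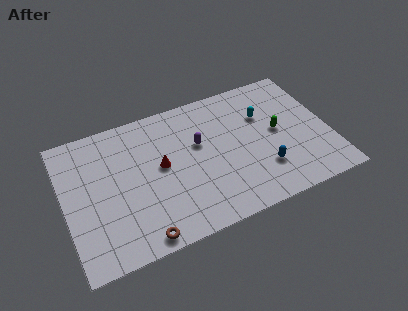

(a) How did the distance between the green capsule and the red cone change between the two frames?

+0.8

The distance was about 6.4 in the first image and 7.2 in the second, so they moved 0.8 units further apart.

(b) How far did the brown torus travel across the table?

3.1

From (2.7, 3.6) to (4.2, 0.9), the brown torus covered √(1.5² + 2.7²) ≈ 3.1 units.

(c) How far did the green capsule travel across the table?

2.6

The green capsule was near (14.1, 7.5) before and (13.1, 5.1) after, so it travelled √(1.0² + 2.4²) ≈ 2.6 units.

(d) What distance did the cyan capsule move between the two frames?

4.3

The cyan capsule moved from about (15.1, 3.2) to (12.4, 6.6), a distance of √(2.7² + 3.4²) ≈ 4.3.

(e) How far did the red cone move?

3.2

From (7.7, 8.0) to (5.9, 5.3), the red cone covered √(1.8² + 2.7²) ≈ 3.2 units.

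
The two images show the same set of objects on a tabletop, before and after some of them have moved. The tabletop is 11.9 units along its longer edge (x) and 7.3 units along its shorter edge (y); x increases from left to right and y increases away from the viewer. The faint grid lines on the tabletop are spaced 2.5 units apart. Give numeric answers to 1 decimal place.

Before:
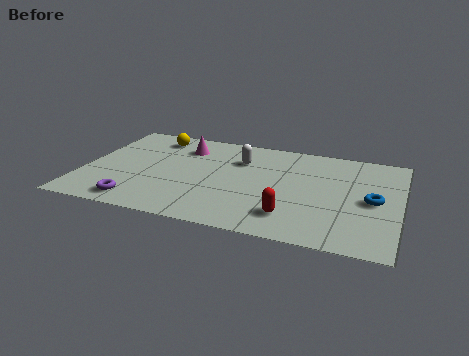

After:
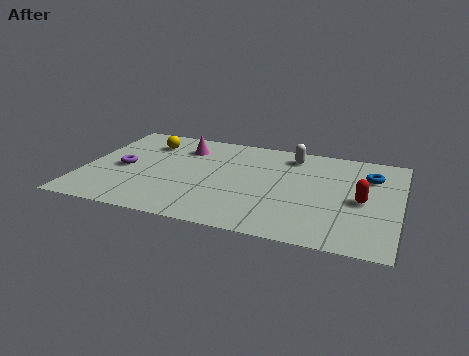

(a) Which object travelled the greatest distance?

the red capsule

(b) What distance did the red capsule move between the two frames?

3.1

The red capsule was near (8.0, 1.6) before and (10.5, 3.4) after, so it travelled √(2.5² + 1.8²) ≈ 3.1 units.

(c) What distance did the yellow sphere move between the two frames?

0.5

The yellow sphere moved from about (2.4, 6.1) to (2.2, 5.6), a distance of √(0.2² + 0.5²) ≈ 0.5.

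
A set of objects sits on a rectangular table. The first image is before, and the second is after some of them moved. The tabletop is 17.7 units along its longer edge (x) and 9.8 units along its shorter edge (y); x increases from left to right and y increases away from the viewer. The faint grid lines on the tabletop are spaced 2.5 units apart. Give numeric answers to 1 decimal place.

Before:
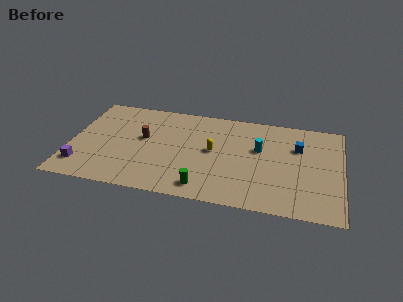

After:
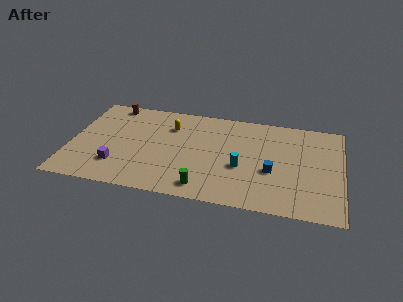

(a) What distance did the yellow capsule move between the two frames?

3.5

The yellow capsule moved from about (9.3, 5.2) to (6.4, 7.2), a distance of √(2.9² + 2.0²) ≈ 3.5.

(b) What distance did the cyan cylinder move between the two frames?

2.4

The cyan cylinder moved from about (12.3, 6.0) to (11.2, 3.9), a distance of √(1.1² + 2.1²) ≈ 2.4.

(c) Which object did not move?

the green cylinder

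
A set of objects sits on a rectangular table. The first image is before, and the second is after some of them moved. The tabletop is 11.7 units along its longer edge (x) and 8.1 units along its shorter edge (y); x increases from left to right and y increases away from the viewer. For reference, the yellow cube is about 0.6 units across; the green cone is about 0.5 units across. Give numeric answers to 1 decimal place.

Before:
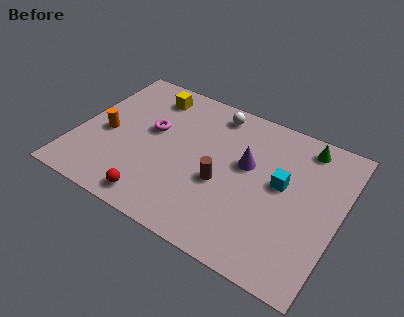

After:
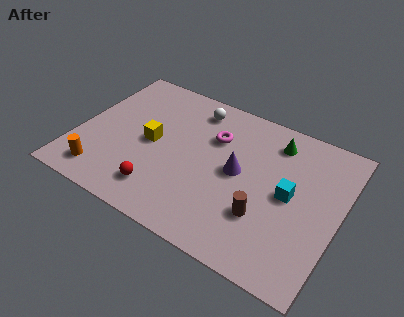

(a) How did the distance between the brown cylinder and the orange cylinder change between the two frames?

+1.9

The distance was about 5.3 in the first image and 7.2 in the second, so they moved 1.9 units further apart.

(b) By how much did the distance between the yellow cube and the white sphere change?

+0.3

They were about 2.9 units apart before and 3.2 after — 0.3 units further apart.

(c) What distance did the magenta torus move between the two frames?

2.8

From (3.2, 4.7) to (5.9, 5.6), the magenta torus covered √(2.7² + 0.9²) ≈ 2.8 units.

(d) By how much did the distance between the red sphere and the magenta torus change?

+0.6

They were about 3.8 units apart before and 4.4 after — 0.6 units further apart.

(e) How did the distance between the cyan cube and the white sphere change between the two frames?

+1.2

The distance was about 4.2 in the first image and 5.4 in the second, so they moved 1.2 units further apart.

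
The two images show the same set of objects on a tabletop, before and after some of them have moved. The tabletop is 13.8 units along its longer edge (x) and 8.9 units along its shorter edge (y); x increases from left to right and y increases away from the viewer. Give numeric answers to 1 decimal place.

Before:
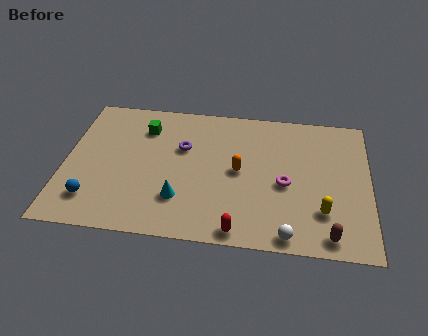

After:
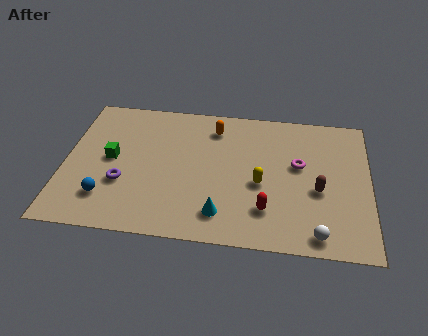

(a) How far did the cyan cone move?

2.0

The cyan cone was near (5.3, 2.4) before and (7.2, 1.7) after, so it travelled √(1.9² + 0.7²) ≈ 2.0 units.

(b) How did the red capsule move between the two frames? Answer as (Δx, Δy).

(1.2, 1.4)

From the two frames, the red capsule sits at roughly (8.0, 0.8) before and (9.2, 2.2) after.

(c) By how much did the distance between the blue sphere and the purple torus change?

-4.2

The distance was about 5.4 in the first image and 1.2 in the second, so they moved 4.2 units closer together.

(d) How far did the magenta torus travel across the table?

1.4

The magenta torus was near (10.0, 3.9) before and (10.6, 5.2) after, so it travelled √(0.6² + 1.3²) ≈ 1.4 units.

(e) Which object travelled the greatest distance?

the purple torus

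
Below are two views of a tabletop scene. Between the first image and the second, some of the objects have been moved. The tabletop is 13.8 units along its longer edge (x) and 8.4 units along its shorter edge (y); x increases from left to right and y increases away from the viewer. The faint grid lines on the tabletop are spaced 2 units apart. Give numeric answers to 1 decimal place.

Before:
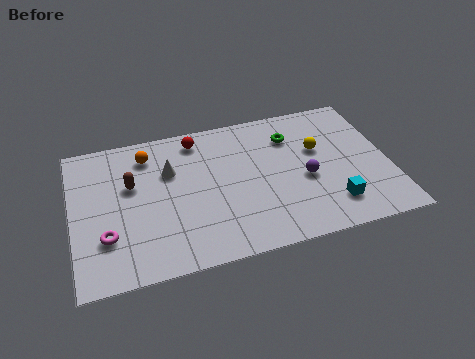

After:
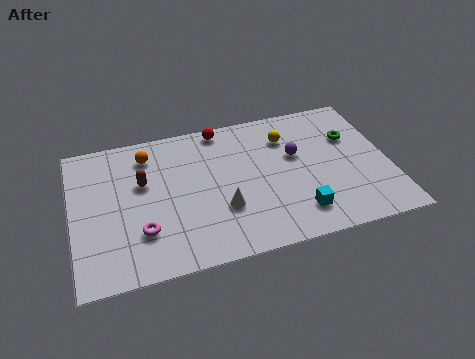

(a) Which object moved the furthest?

the white cone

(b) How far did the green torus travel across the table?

2.7

From (9.7, 6.3) to (12.3, 5.6), the green torus covered √(2.6² + 0.7²) ≈ 2.7 units.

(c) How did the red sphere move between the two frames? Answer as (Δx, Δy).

(1.1, 0.4)

From the two frames, the red sphere sits at roughly (5.6, 7.2) before and (6.7, 7.6) after.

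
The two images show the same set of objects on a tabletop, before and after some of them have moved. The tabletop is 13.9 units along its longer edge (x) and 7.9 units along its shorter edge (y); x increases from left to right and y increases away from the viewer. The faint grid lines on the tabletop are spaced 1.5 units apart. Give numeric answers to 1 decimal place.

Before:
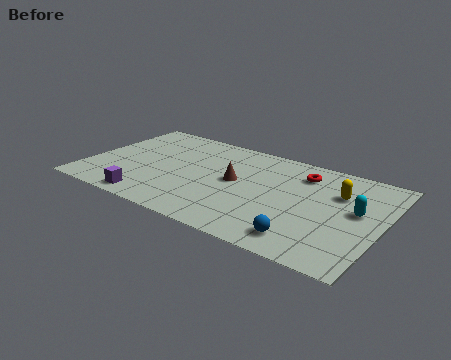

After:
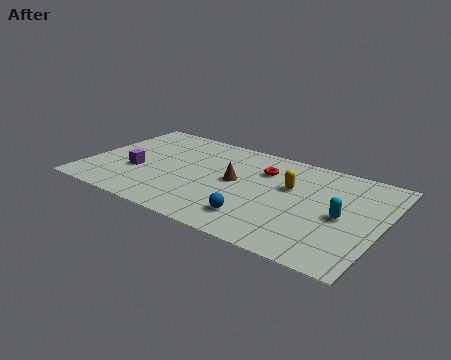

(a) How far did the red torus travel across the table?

1.9

From (9.9, 6.2) to (8.1, 5.7), the red torus covered √(1.8² + 0.5²) ≈ 1.9 units.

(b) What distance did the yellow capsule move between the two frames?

2.3

The yellow capsule was near (11.7, 5.4) before and (9.5, 4.9) after, so it travelled √(2.2² + 0.5²) ≈ 2.3 units.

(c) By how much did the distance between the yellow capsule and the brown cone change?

-2.3

Before: roughly 4.9 units apart; after: 2.6. That's 2.3 units closer together.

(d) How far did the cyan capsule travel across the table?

0.9

From (12.7, 4.4) to (12.1, 3.7), the cyan capsule covered √(0.6² + 0.7²) ≈ 0.9 units.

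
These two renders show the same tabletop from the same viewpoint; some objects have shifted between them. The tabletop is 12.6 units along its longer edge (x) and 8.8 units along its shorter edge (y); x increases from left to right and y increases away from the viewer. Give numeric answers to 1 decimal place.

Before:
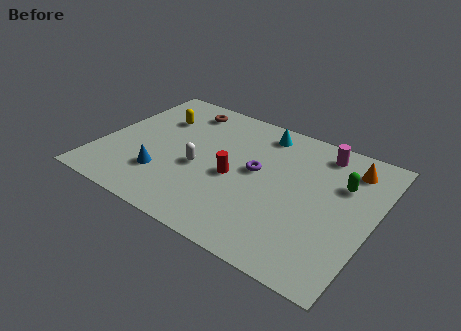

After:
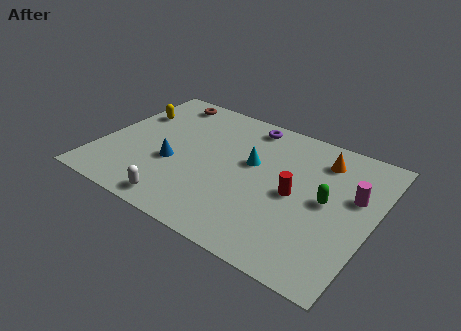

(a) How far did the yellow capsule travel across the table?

1.2

The yellow capsule moved from about (2.2, 6.2) to (1.0, 6.0), a distance of √(1.2² + 0.2²) ≈ 1.2.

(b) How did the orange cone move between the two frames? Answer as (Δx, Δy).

(-1.3, -0.1)

From the two frames, the orange cone sits at roughly (11.2, 7.1) before and (9.9, 7.0) after.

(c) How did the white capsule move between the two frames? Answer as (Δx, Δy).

(-0.4, -2.7)

The white capsule was at about (4.7, 3.7) and moved to about (4.3, 1.0).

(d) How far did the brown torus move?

1.0

From (3.2, 7.4) to (2.2, 7.7), the brown torus covered √(1.0² + 0.3²) ≈ 1.0 units.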